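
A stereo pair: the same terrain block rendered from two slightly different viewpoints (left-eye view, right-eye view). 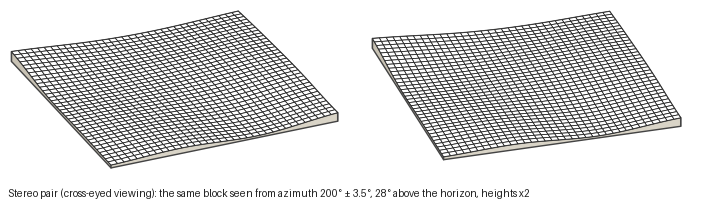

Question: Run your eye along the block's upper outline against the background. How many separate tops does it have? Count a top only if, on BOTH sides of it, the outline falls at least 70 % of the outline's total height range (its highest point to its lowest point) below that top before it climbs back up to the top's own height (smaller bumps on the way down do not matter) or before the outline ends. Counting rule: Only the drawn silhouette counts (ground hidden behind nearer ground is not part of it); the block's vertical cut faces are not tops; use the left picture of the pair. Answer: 0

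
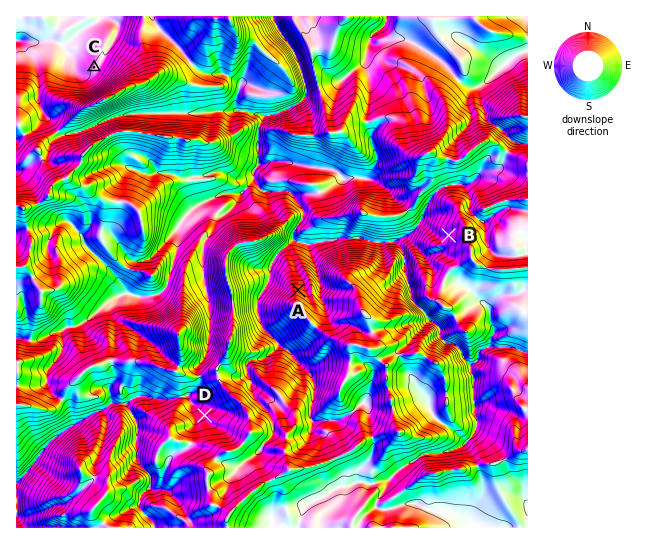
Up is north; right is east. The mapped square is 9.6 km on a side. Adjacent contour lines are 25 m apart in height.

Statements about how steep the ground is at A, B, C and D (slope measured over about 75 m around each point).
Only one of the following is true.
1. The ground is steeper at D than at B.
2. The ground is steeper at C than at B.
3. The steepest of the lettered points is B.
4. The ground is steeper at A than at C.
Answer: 4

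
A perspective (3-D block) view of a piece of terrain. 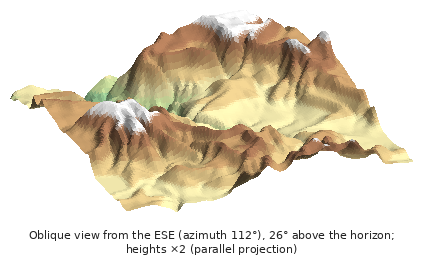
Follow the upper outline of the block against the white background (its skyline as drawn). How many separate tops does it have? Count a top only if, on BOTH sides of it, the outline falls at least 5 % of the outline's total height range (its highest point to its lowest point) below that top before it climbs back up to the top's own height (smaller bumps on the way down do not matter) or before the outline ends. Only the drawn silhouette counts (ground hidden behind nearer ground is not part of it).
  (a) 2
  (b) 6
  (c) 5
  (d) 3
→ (d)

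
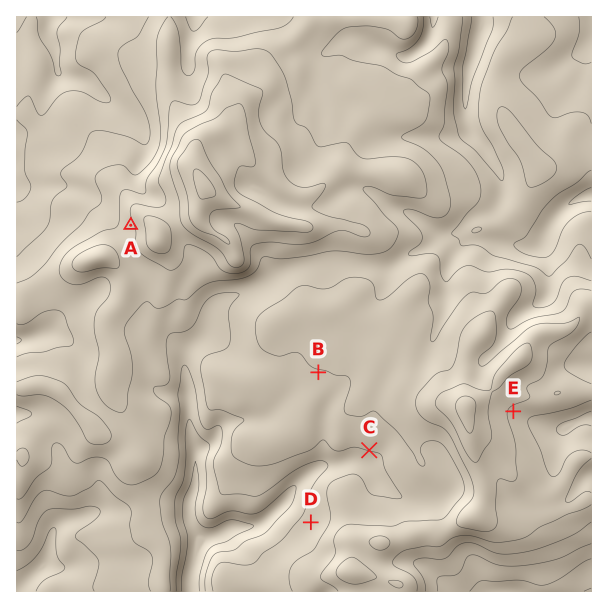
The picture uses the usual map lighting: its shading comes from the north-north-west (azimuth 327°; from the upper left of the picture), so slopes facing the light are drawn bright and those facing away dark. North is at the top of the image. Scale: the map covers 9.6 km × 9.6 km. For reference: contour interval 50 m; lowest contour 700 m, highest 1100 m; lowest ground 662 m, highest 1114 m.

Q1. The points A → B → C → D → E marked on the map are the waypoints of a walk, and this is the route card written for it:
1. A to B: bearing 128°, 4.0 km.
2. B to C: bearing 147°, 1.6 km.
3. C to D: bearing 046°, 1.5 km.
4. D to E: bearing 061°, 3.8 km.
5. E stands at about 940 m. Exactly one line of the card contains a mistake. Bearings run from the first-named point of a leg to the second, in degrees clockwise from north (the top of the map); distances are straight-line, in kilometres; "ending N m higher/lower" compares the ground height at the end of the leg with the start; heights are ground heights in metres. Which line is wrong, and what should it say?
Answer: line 3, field bearing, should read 219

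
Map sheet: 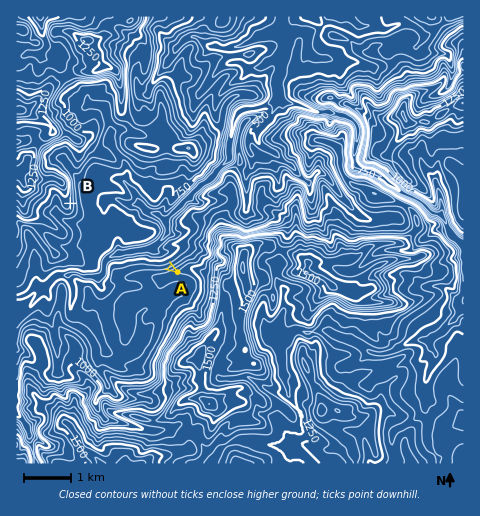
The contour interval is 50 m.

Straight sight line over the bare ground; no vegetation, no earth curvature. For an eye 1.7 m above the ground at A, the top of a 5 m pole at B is in view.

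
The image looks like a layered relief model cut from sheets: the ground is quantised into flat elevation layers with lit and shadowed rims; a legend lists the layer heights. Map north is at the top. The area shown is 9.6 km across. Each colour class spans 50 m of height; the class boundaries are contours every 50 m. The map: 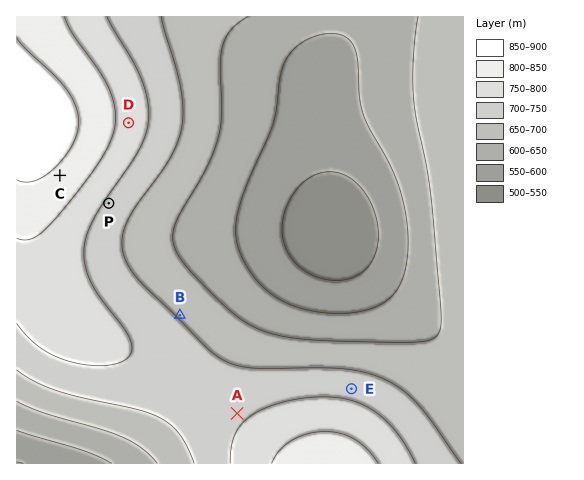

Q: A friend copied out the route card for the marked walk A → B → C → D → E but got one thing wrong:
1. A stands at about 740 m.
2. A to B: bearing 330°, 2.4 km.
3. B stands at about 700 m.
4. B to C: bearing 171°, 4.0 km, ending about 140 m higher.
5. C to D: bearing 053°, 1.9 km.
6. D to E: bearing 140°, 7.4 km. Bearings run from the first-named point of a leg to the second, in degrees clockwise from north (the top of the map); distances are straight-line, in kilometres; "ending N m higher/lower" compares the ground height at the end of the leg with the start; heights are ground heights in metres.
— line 4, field bearing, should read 319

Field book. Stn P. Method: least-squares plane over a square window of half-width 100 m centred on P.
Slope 5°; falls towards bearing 123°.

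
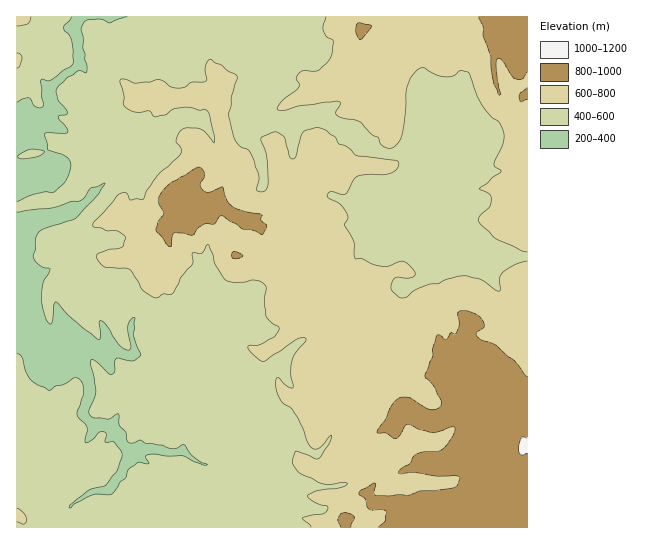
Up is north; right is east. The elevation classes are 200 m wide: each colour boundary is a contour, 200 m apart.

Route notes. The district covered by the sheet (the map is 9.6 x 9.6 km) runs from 250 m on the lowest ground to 1010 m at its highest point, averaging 600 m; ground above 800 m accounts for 9.8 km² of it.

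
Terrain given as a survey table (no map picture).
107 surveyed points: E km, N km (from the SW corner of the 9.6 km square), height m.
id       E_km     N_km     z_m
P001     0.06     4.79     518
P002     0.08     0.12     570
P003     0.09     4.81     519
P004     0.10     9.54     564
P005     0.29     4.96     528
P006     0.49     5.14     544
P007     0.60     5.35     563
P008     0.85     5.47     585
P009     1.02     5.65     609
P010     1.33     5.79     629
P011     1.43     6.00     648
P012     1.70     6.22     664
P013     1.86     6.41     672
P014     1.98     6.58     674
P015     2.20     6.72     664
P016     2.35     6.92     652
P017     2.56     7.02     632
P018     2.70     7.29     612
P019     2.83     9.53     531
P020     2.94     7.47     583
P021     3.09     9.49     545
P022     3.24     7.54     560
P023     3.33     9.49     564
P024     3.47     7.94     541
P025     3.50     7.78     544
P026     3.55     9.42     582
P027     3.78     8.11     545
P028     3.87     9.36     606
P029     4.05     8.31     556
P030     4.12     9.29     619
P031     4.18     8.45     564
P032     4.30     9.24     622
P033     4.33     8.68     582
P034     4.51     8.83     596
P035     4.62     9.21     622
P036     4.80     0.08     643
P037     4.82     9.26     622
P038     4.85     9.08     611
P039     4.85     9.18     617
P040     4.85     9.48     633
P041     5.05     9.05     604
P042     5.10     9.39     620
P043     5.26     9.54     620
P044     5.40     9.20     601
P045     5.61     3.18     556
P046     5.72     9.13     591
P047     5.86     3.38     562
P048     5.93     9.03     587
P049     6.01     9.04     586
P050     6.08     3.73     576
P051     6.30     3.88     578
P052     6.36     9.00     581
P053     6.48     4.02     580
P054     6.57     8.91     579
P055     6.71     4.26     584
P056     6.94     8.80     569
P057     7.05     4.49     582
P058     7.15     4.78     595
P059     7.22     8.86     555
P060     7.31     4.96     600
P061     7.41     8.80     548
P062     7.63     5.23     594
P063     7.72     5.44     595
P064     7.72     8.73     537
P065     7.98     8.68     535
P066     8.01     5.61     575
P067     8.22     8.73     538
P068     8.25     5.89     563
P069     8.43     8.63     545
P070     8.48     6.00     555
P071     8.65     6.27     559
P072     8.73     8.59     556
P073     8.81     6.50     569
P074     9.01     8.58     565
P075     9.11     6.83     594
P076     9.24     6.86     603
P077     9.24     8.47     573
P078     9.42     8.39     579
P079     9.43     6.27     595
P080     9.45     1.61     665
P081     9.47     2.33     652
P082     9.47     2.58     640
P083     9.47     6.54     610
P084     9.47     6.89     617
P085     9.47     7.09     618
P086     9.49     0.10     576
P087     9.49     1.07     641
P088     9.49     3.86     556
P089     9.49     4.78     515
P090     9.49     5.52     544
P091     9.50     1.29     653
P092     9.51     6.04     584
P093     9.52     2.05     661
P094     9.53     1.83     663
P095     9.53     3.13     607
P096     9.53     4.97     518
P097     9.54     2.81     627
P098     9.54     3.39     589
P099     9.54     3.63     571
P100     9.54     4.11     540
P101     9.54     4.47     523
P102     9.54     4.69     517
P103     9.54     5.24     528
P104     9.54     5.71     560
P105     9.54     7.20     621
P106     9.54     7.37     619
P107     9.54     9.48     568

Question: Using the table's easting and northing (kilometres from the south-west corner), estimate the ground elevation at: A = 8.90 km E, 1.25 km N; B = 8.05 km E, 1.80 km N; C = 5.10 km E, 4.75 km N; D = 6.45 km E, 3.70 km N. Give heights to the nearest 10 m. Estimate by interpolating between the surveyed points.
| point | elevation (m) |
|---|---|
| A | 660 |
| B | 620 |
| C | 600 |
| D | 570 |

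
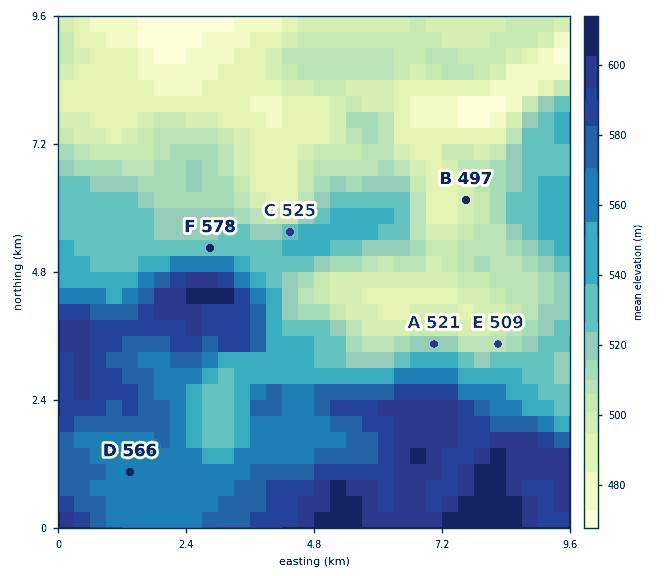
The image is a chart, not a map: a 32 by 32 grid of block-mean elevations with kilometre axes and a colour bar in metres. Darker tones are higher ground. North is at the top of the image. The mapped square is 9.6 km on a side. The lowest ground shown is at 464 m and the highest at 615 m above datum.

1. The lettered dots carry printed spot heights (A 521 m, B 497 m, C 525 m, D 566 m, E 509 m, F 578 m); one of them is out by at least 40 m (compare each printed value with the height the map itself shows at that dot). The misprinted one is F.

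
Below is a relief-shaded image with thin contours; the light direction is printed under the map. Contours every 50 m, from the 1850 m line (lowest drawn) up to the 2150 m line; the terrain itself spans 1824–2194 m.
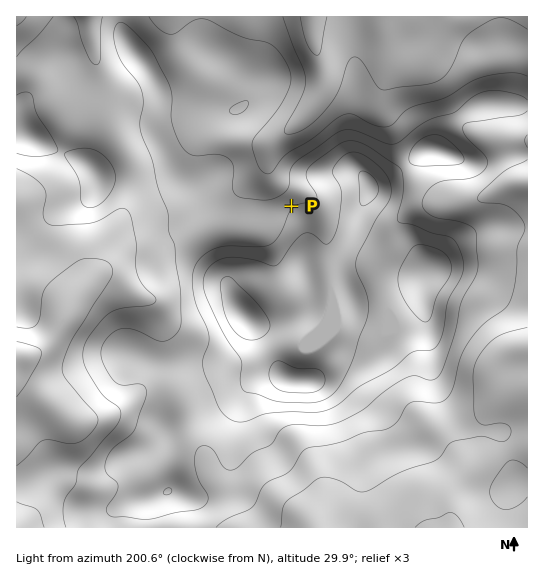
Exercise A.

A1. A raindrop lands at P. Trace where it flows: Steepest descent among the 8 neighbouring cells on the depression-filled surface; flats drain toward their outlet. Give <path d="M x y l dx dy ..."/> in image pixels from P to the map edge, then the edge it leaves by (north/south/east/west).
<path d="M291 206l-16-16-2-5 0-3-3-5 0-27 1-3 39-37 4-8 3-3 4-9 0-4 1-1 0-18-3-5 0-4-1-1-1-8-2-2 0-4-1-1 0-25"/>
exit: north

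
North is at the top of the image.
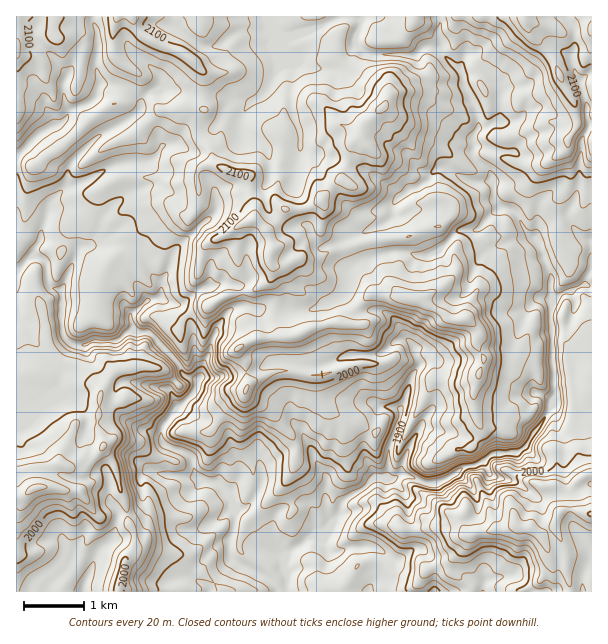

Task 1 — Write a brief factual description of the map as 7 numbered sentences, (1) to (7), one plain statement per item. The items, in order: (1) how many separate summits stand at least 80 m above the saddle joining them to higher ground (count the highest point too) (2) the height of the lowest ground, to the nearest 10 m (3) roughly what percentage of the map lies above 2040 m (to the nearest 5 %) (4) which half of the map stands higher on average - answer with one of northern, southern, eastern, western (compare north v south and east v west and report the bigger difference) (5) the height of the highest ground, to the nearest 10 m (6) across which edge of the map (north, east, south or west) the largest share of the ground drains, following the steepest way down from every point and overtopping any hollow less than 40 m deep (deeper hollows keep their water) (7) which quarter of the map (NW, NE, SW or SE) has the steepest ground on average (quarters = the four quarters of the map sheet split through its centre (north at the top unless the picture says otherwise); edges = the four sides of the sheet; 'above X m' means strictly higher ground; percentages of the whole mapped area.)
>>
(1) Counting only tops that stand 80 m proud, the map has 4 summits.
(2) The lowest ground is at about 1820 m.
(3) Roughly 35 % of the ground is higher than 2040 m.
(4) Taken as a whole, the northern half is higher than the southern.
(5) The highest ground is at about 2160 m.
(6) Drainage is mainly to the south: more ground falls towards that edge than towards any other.
(7) The south-east quarter is the steepest part of the map.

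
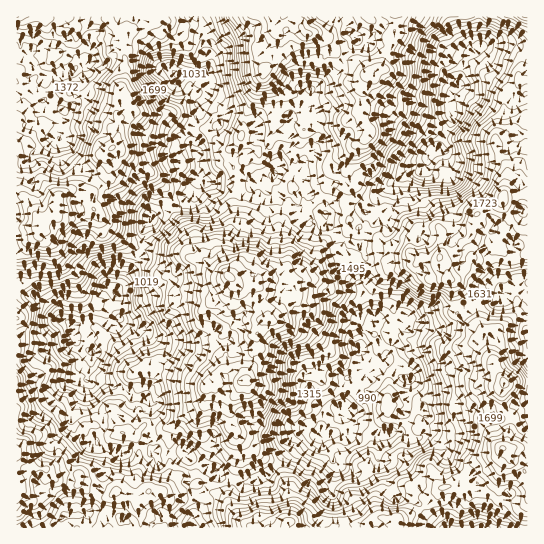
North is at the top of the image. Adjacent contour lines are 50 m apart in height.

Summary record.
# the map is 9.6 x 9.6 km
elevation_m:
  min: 860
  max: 2080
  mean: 1480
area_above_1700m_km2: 21.5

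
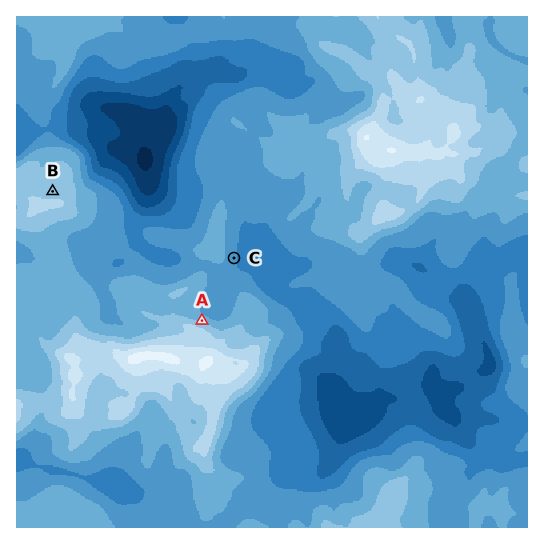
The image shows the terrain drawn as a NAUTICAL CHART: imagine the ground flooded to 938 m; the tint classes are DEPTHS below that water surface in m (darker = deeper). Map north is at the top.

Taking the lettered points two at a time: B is above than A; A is above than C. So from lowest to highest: C A B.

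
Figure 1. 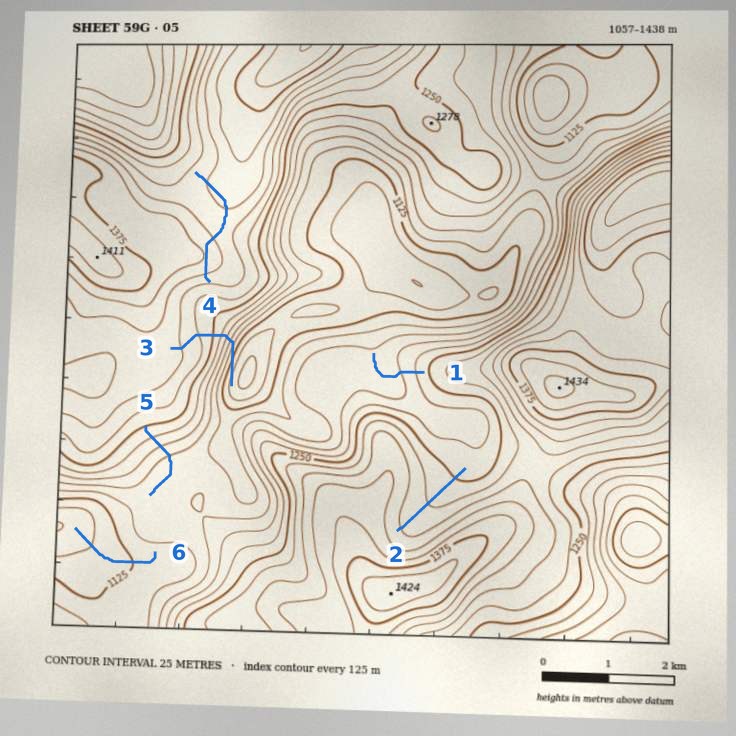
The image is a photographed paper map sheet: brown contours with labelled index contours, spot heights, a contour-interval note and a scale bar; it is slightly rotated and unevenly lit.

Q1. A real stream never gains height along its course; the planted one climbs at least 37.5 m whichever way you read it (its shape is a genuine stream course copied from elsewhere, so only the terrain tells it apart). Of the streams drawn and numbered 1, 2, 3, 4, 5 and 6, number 4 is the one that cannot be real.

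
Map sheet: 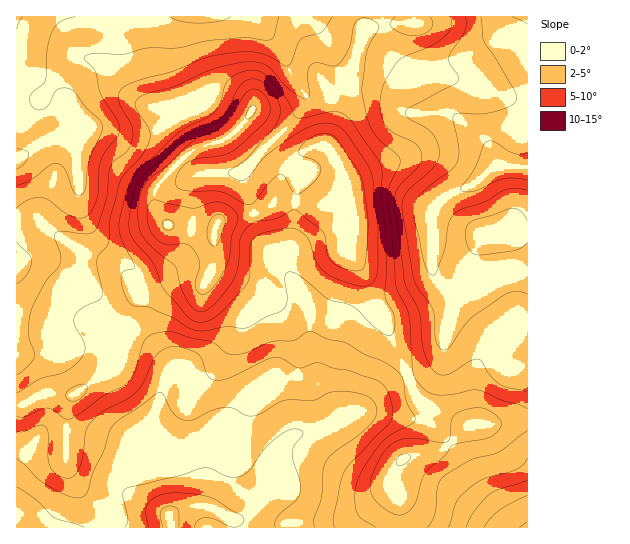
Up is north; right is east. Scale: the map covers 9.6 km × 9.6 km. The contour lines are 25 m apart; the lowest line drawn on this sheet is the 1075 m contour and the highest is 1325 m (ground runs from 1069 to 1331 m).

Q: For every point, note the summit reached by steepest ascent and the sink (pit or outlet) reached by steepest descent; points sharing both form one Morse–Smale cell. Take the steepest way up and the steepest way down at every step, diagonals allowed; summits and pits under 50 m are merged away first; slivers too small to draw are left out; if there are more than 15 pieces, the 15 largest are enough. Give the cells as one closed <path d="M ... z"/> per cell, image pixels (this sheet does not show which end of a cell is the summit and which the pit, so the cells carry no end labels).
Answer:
<path d="M230 137l-40 15-27 27-8 14 1 16 13 16 46 6 0 30-7 17-3 3-4 0-14-4-9 0-31 14-12 0 1 11-16 32-1 24-5 9-40 28-29-2-20 11-9 2 1 122 382 0 1-18-9-27 1-9 5-9 9-8 36-8 27-23-42-19-12-12-30-76-13-21-7-21-8-14-12-13 0-7 4-9-1-17-10-12-10-3 7-7 6-13-1-13-8-16-9-8-18 6-8 5-12 13-7 19-2-9-7-7-12-7z"/><path d="M363 16l-347 1 1 388 8-1 20-11 29 2 40-28 5-9 1-24 16-32-1-11 12 0 31-14 9 0 14 4 4 0 3-3 7-17 0-30-46-6-13-16 0-20 17-22 17-15 37-15 3 0 27 28 15 10 4 4 2 9 7-19 12-13 13-8 11-3 4 2 2-4 6-25 0-12-4-13 13-9 10-13 12-40z"/><path d="M527 16l-162 0-1 15-12 40-10 13-13 9 4 13 0 12-8 28 7 7 7 12 2 17-6 13-7 7 10 3 10 12 1 17-4 9 0 7 12 13 8 14 7 21 13 21 32 80 10 8 42 18 59-6z"/><path d="M527 420l-14 0-18 4-21 0-7 3-17 17-11 7-36 8-8 10-4 10 9 31 0 17 127 1z"/>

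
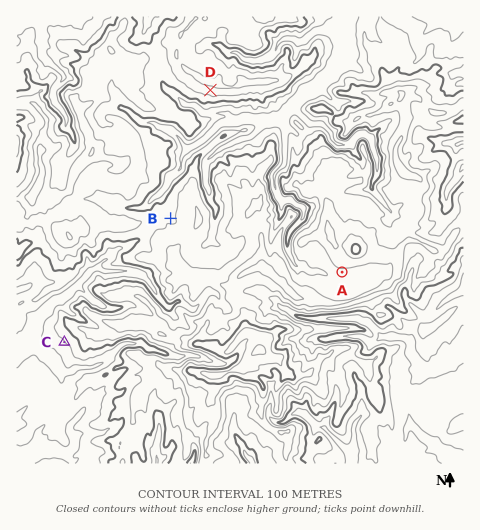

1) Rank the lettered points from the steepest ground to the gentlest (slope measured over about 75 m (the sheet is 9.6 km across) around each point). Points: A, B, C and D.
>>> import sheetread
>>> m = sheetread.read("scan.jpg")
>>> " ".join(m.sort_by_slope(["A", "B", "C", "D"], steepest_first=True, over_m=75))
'D C A B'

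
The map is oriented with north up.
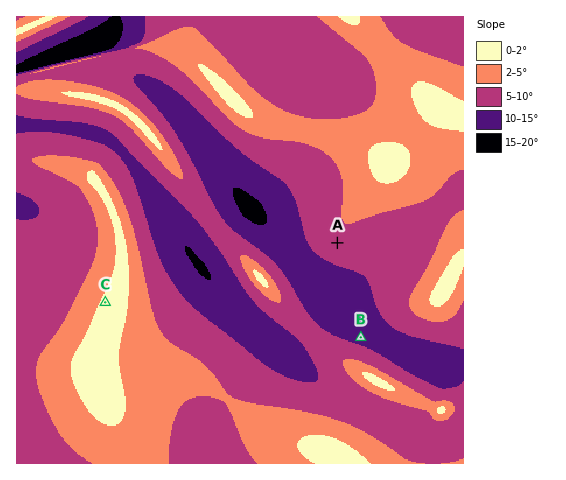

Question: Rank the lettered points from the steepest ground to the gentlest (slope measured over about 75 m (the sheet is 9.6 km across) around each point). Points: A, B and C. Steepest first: B A C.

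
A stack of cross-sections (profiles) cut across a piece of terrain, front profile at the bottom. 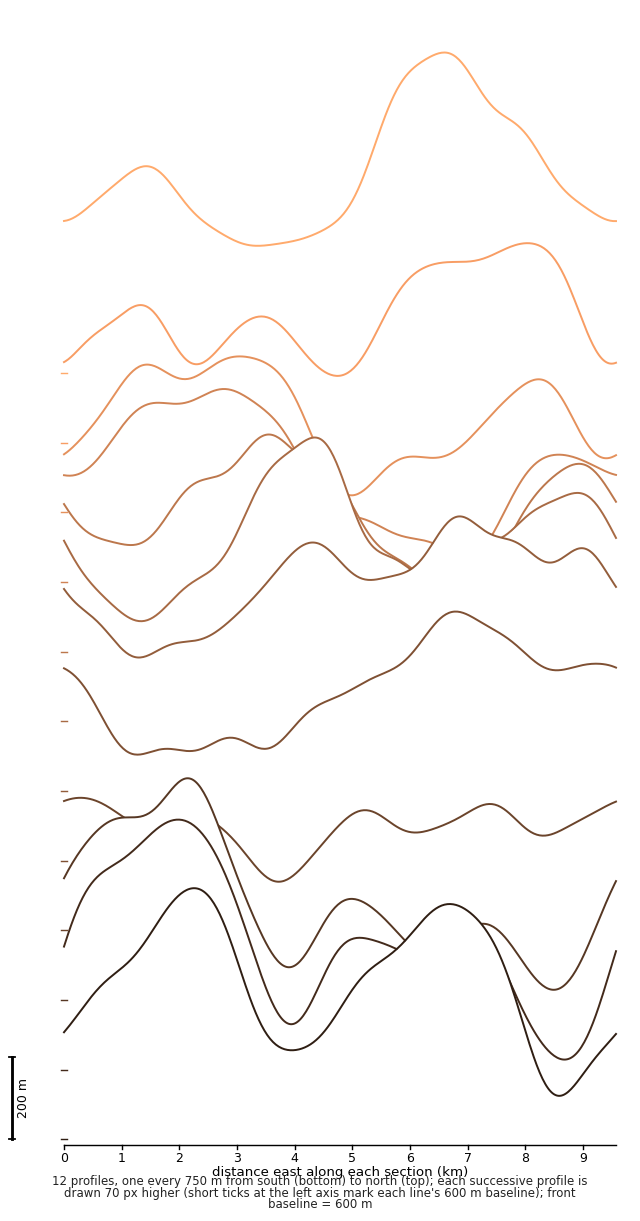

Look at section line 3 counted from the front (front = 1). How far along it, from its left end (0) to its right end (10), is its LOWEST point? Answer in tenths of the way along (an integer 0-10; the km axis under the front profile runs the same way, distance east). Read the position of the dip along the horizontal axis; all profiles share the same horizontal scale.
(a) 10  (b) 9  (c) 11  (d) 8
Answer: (b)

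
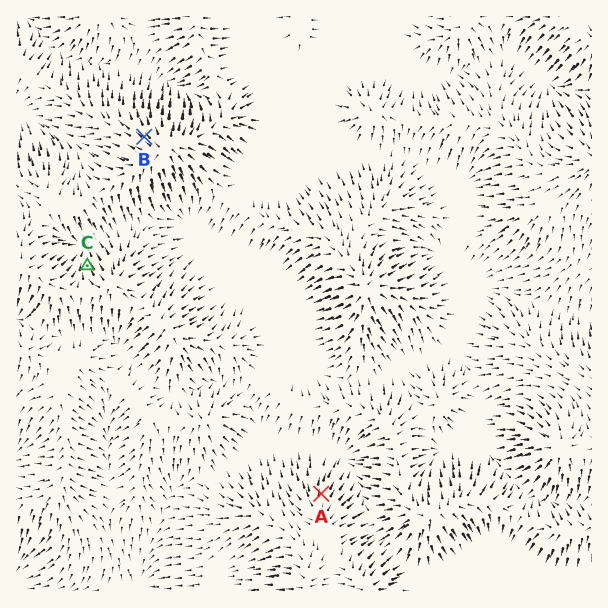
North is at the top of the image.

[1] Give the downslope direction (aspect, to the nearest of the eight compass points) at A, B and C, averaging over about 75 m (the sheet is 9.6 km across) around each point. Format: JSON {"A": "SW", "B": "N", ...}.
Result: {"A": "N", "B": "NW", "C": "N"}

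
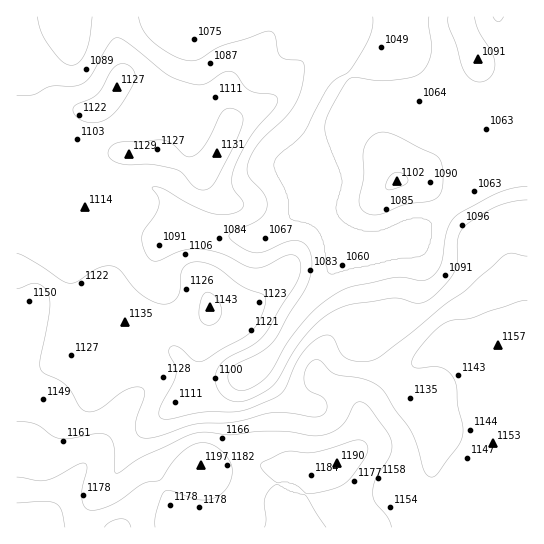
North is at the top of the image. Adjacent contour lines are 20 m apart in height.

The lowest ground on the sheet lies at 1040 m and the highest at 1220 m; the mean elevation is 1115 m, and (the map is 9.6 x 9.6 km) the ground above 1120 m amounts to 40.4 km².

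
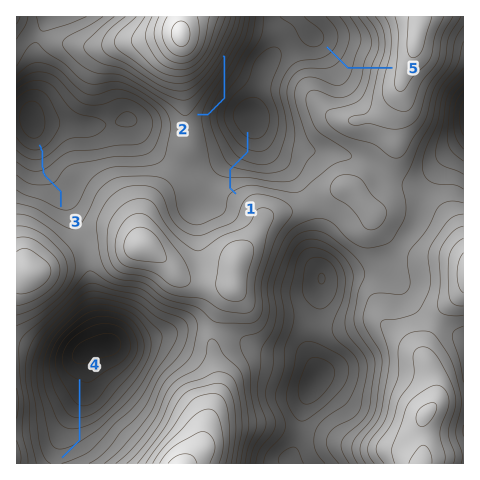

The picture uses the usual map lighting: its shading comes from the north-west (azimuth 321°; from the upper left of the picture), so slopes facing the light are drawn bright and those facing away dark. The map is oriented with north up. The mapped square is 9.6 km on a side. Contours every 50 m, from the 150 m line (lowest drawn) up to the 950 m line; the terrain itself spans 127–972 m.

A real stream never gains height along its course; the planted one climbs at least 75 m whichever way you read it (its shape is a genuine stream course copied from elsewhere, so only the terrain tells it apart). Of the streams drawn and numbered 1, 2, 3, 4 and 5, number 2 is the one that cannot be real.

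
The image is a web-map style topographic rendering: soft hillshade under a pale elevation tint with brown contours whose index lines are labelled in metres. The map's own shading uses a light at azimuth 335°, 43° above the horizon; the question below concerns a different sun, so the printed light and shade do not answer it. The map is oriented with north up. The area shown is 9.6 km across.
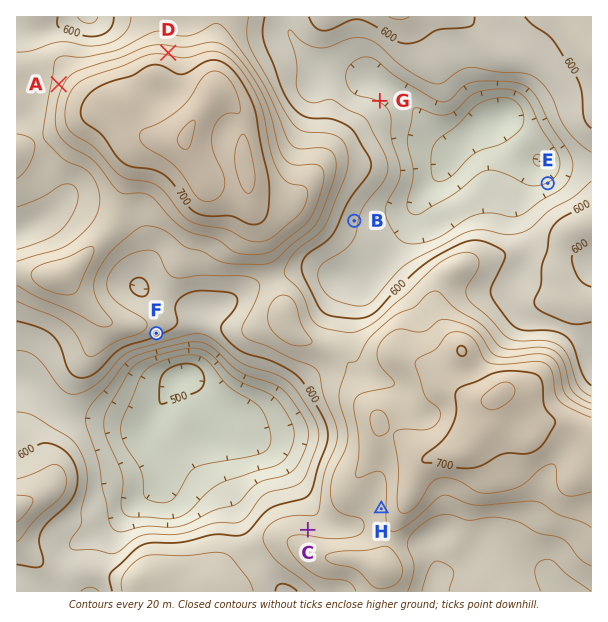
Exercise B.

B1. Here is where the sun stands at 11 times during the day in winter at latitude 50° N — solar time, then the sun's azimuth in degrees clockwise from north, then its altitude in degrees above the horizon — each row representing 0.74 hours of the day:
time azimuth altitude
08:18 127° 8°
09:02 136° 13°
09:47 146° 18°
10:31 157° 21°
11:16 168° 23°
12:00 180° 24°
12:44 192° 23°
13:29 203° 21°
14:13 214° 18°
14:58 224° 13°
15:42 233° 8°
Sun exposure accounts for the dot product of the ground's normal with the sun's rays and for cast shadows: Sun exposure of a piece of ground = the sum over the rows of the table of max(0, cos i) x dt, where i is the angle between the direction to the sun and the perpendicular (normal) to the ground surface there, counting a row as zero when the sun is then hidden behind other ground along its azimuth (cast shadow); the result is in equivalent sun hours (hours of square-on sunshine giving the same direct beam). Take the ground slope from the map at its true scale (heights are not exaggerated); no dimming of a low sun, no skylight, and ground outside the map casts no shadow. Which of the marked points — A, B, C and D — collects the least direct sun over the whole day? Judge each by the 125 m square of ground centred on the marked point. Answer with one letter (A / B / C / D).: D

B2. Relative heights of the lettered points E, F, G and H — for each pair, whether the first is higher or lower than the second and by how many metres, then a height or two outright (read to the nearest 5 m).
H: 115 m higher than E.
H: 95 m higher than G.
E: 65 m lower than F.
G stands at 560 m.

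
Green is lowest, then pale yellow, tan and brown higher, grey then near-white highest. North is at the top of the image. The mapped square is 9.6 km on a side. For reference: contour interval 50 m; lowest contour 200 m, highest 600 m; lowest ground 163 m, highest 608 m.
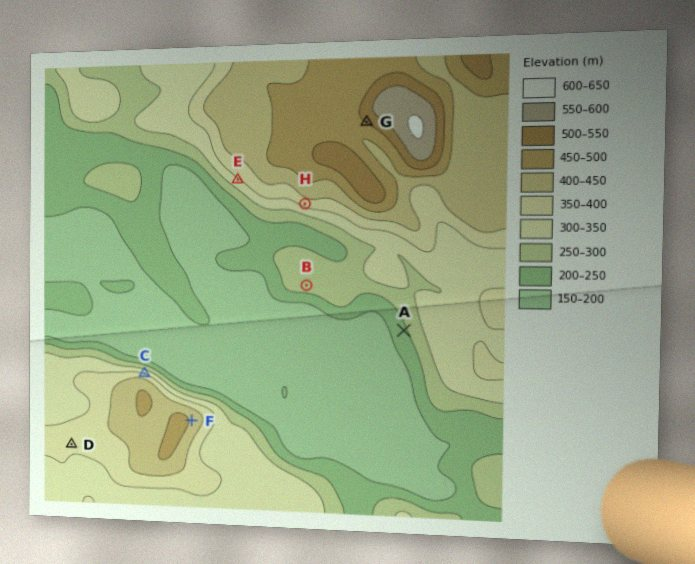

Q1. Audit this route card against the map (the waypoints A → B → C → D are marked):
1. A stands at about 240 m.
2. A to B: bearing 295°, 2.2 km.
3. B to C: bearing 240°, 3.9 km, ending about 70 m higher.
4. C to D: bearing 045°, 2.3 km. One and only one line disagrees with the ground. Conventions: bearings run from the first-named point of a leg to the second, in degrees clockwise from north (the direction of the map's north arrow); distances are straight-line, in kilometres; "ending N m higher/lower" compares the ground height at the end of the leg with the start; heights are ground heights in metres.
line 4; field bearing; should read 225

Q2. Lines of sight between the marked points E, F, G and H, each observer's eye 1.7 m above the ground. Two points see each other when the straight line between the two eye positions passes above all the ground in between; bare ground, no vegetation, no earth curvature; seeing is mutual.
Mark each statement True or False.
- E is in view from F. True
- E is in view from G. False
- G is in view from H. False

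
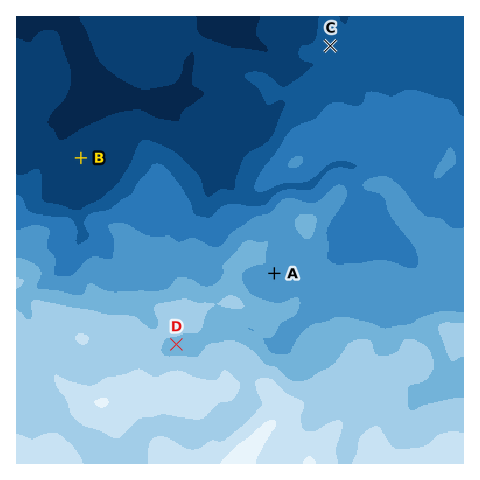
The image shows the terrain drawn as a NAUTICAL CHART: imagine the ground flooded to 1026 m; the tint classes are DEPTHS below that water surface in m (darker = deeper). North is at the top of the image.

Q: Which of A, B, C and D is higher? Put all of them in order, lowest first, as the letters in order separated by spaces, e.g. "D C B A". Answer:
B C A D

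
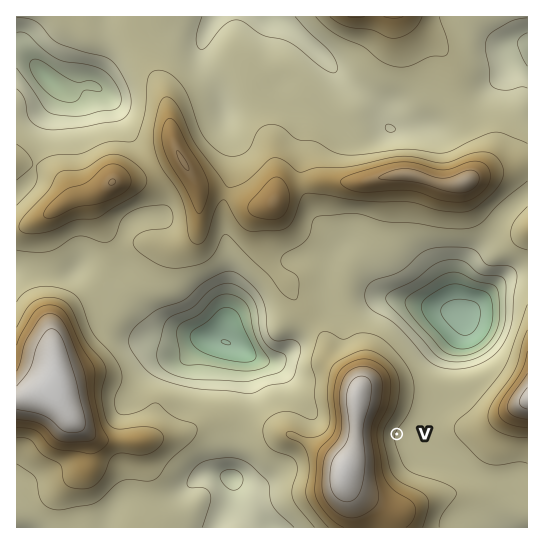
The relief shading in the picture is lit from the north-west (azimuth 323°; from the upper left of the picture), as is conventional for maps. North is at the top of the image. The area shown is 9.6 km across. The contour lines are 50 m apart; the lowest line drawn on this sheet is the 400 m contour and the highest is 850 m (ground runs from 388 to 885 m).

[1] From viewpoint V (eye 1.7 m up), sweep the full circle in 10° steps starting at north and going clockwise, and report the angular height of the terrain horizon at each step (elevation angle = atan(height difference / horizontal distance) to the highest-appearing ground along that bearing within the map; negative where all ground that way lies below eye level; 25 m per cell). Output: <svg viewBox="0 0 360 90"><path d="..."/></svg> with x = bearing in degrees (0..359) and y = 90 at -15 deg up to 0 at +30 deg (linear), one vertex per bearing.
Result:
<svg viewBox="0 0 360 90"><path d="M0 49l10 5 10 3 10 3 10 1 10-2 10-3 10-5 10 0 10 6 10 2 10 1 10 1 10-1 10-1 10-2 10-3 10-4 10-1 10-2 10-3 10-5 10-5 10-5 10-2 10-2 10-1 10 0 10 0 10 1 10 1 10 1 10 2 10 4 10 5 10 5"/></svg>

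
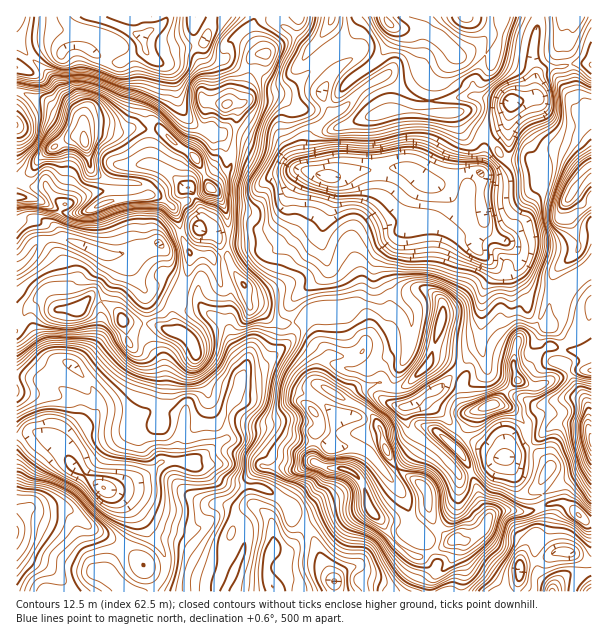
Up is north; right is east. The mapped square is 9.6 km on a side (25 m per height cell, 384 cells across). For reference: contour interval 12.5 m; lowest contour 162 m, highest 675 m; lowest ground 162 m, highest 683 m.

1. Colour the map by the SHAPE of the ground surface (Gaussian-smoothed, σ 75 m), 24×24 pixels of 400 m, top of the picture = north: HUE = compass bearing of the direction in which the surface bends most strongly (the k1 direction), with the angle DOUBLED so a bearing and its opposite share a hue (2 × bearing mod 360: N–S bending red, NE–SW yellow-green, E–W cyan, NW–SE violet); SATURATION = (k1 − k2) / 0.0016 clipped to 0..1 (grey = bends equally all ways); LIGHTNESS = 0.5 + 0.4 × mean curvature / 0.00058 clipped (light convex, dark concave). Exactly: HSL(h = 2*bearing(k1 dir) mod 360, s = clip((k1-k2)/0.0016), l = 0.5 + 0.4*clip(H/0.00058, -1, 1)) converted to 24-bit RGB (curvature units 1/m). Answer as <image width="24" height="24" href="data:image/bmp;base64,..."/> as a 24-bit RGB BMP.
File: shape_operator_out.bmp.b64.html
<image width="24" height="24" href="data:image/bmp;base64,Qk32BgAAAAAAADYAAAAoAAAAGAAAABgAAAABABgAAAAAAMAGAAATCwAAEwsAAAAAAAAAAAAAbVl3X6idTqtVZT9GlkZ7ab2QOkuPnZaLnZ1wTkl+w86UmK1xi0hGKBhGXJWwmig4wY93yp/hjslTUaSbFnVRInii8beeGoCRwn+lXXxtiFRSS2pearqunZPCMCt+hJ13s4p/L09p1sSjtq+IWyhlpmtFICESr8RiwO3lsT3J1qqfpqVeJm6KG8ktK0EWZSgZzrGBenSZdWqwyu/3QVjSgj11b3GYbYtSvn9vQj6BvN2Ngzuach55xICVjD+jqv/DbTxgMdCGxqzu+dLeLRxVL1UgiDpkV9ODrbvNiZLD1PfsSxphYyxDeVt0jmRgg4e8XZzFp4fFn9d/ORYygENUV3u01fnSV3HFky2eoPKNDBQn7/LUyZ3/n2z2g5vpzv3oa8a5fNjAlAscKgkPVnA4RGlcpdq9U560iEGR6jIhWx8QnSpLfYwuHYVDzf/MRhNJrPfx7LHuFgpHYd49XCdBx09lXs0wdr9afm8/YS0hWSVGu3OOqFyBNrE+XHMaNT0aKF48bW/UvKnnZV/zzPr/dq7/iwg1fP9zIX49RAQQnf9/VyhJOzNDa7Rs7PDbVp5xR0IiZ0dFWkiEi6GyraW7r4m8fZq/m3+4O4d7LHBDrKpZcTlk7MVQOmqUakWy2f7NSA9jkeD87gERgG8xMUFQRuFF4chWdyEhVFClQHCfW7SVUnttn5ZqiIRjkHhMjVdPQ7CSOYKTxEKduUU20vCFgVErfP2xlwsBC1ITjStKmHrp+M3+gOf1hJcyqbxhshqnVFWucWWfeW+edkRnknJFi38/oUFDTa4fUZtCJTVQNFh03tvFp5viltXjriJXhz3h/nrDCCsSarQyGFoZ/zhcc3jvnmLqXxJHMmIpQmgzRSIlhFltw2tlk9W+UzOO8u3ZO5qqGTA/J4FTiLpjzaNbijA7gY9BYppIYQ/L99HhMa6MOy9k3fyLcTRZeyE0b3vf0nDRYydHOIY1JmNmxvK+jj2sdLrX2fLYuinIXy1sWJdFGXRApL+DgGKVwpqmjG6bFypH++jOR3x6PUp6h+97R0vVnU7MZqaTyknJ1Mzx39nyEXHc2PPkLzC+yrltglA1ZSdG45K1ZNzOQGOyprFqWH9Wk6lvlmeGLixe9vC0hKXFKDWCT7hLoik+Sm50sah+fnayf7ePYrZ/fKHXqFJWRCxPy5d+gz+UgWyywPLPjXTEPG6KRqRtm2WvoXOmkWSripLc0fro0Vm1J02KgVmpyU26rKhcVK91M3g4pJNqjbePf0NQcktQZJijsSet0XFcbdCjctt6ZjRan3hzbFqJdXlXc6tgWbqgT55MlmY+kZZdhy1+l51ALidq77W1N6Q1I1NDXpMpQSMJZlsbX4BLXWo1SqMNZeig535Bd2AzWXyBi5d5V01wn5eFob2BNk48ZWNCloxSfVZAODuCf0IqHyZC48E42c6XYygTRwy05av/w+9iKDwWKCUPr/+EGhEi0/VGLlKUUa+RhGWRanKZfZ+swrOsd0iMb4KTfZmIkWZyRiRkwpd8Dg00+O7Tm8BHuMj+YxzoGl0d/XxjzK/80d36Ztvt1wDv0fvQHFBYr0xySJeheau6YESUsE5RlXOLaIF5e1tcon13LCmEuWWqXM/Z12v47rWz9mykUGglmDWNZPiOJa49l14xgSNFM/9n5GFdwE53I3MrJioPKCILR1AhZ3MufXs/bU5HdFY9eXkfJSUOOLc7ssqGFGVg99LfPBiU/8zwjcLz0TDRVJR+TUxvovTqpd34hCl13aWRcE6ogEGlvWK/enFAjZVKZYI+QFoyk4pZpdDOZsnuEn/e16u/U4qjP441EikWXaUp8+PSo4jGcn/TqdXwF6jzWgIOcWYx3Nd4MClmn2apKsDPr5Py18Dqs53RdXPHgKfPoditSsFvGDpWXK1z1CSJlKxtnd78RYDl2/Dh1tfuYmDW0U9GWwll4LHwvcDo7dfsXEXGaLHDXzeWxbgkO5hQuJC4rk2mi61Ipbc724Q8EiEaLkEbisobtdvNNx4GBPU/q9IwiU8kOBcOnXpFLxU9o+BplEZV0U053JozIFFcp1CoN8qw4FSkI1YhpYZzpW+Fq3pi3HuRTIvHJkWPKvZNr9MscNCASD0dX2cbfEkrWbNZbCxXT010N6IoyDVdbrp179zfJyiiNZGQm2Ood1U9wDlUUqVRaqCLp7TQeGjBzZFlLCt5w6KOf6xPkqdvWmGOd6XAolnBkk48TXQ3SDuYzMt1H5JzyqKDn4A73DtMJJaEmjOPdjR9zvTOboXDjcyvSEF6p0l13LJ+GSxIvZ9ywax9"/>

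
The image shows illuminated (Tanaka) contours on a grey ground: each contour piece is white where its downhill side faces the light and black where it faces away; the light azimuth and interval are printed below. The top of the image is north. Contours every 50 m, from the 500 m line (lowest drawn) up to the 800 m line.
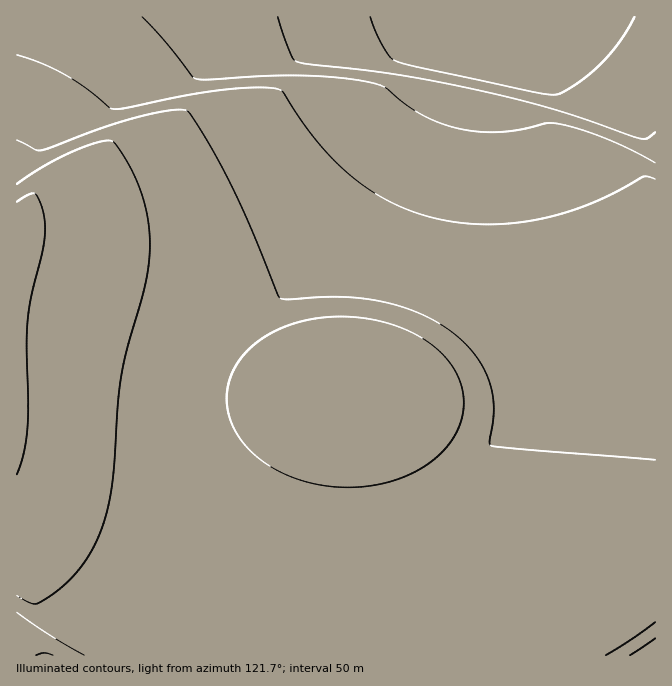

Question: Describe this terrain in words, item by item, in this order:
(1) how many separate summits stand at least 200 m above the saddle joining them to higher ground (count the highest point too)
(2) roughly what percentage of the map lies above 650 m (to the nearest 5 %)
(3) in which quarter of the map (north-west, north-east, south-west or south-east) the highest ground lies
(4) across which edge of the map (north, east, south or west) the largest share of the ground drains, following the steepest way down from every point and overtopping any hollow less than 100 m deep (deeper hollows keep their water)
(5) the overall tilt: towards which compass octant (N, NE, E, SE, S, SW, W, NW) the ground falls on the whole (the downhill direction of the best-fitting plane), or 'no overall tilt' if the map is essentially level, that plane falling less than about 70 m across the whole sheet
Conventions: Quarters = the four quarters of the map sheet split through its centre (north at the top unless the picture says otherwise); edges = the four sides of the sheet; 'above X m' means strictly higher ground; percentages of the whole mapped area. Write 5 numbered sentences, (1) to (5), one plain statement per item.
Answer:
(1) Counting only tops that stand 200 m proud, the map has 1 summit.
(2) Roughly 20 % of the ground is higher than 650 m.
(3) Look to the north-east quarter for the highest ground.
(4) Most of the ground drains across the western edge.
(5) On the whole the ground falls towards the south-west.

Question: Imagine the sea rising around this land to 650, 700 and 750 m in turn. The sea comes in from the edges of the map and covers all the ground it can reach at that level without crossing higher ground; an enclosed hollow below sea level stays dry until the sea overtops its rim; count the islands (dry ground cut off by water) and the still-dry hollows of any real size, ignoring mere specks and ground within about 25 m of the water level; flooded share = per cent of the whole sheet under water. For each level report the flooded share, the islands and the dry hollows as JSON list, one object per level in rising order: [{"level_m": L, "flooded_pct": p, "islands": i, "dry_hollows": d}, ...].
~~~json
[{"level_m": 650, "flooded_pct": 79, "islands": 0, "dry_hollows": 0}, {"level_m": 700, "flooded_pct": 89, "islands": 0, "dry_hollows": 0}, {"level_m": 750, "flooded_pct": 93, "islands": 0, "dry_hollows": 0}]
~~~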